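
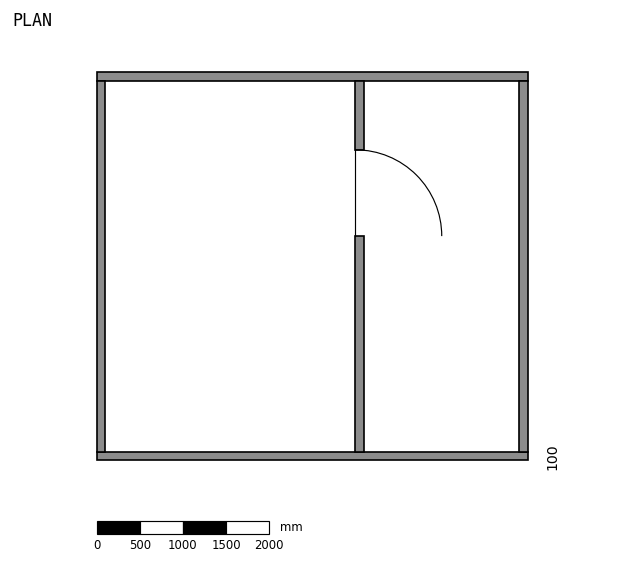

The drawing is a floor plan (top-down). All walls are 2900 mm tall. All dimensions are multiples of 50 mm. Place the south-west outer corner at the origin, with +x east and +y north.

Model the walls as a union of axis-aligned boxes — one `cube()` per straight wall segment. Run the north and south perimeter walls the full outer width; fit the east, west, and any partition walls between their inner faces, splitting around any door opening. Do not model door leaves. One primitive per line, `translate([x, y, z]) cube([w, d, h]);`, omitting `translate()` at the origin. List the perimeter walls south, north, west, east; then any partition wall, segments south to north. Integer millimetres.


cube([5000, 100, 2900]);
translate([0, 4400, 0]) cube([5000, 100, 2900]);
translate([0, 100, 0]) cube([100, 4300, 2900]);
translate([4900, 100, 0]) cube([100, 4300, 2900]);
translate([3000, 100, 0]) cube([100, 2500, 2900]);
translate([3000, 3600, 0]) cube([100, 800, 2900]);


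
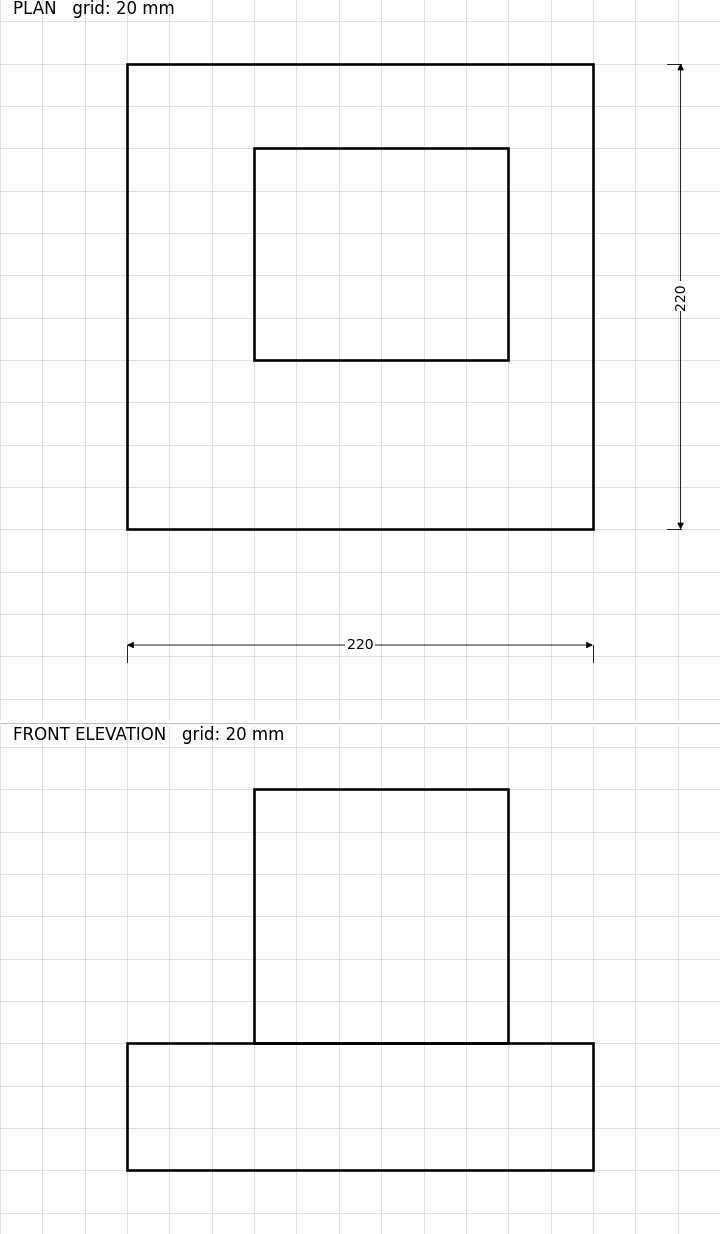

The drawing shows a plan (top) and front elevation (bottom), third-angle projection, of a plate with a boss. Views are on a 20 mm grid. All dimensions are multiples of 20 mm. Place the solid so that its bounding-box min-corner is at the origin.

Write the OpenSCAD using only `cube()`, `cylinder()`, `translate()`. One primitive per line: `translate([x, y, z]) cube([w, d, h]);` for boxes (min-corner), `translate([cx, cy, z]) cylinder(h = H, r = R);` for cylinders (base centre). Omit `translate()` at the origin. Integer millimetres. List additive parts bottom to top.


cube([220, 220, 60]);
translate([60, 80, 60]) cube([120, 100, 120]);


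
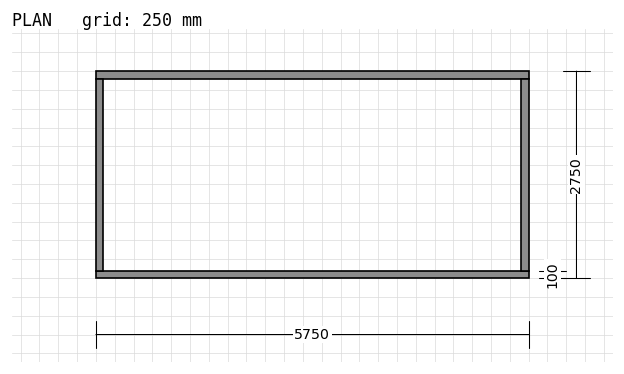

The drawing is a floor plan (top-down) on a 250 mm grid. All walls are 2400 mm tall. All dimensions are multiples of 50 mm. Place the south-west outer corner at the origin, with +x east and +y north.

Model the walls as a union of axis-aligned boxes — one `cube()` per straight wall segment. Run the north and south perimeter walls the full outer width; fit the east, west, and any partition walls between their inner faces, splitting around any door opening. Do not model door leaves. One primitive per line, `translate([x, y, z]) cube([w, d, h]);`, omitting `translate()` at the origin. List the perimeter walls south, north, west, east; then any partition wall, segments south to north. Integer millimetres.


cube([5750, 100, 2400]);
translate([0, 2650, 0]) cube([5750, 100, 2400]);
translate([0, 100, 0]) cube([100, 2550, 2400]);
translate([5650, 100, 0]) cube([100, 2550, 2400]);


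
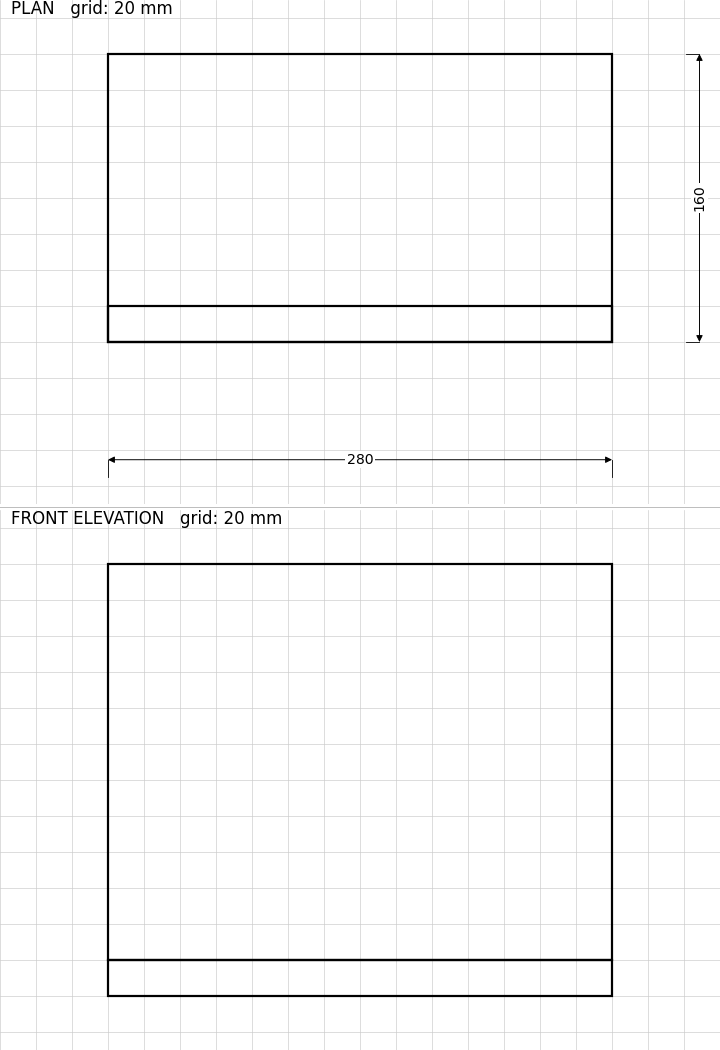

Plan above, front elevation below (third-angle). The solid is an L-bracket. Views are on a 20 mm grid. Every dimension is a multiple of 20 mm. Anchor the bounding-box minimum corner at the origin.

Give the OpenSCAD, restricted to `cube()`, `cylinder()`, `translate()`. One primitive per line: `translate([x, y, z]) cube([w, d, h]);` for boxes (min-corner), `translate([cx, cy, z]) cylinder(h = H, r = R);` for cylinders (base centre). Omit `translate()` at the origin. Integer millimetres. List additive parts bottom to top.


cube([280, 160, 20]);
translate([0, 0, 20]) cube([280, 20, 220]);


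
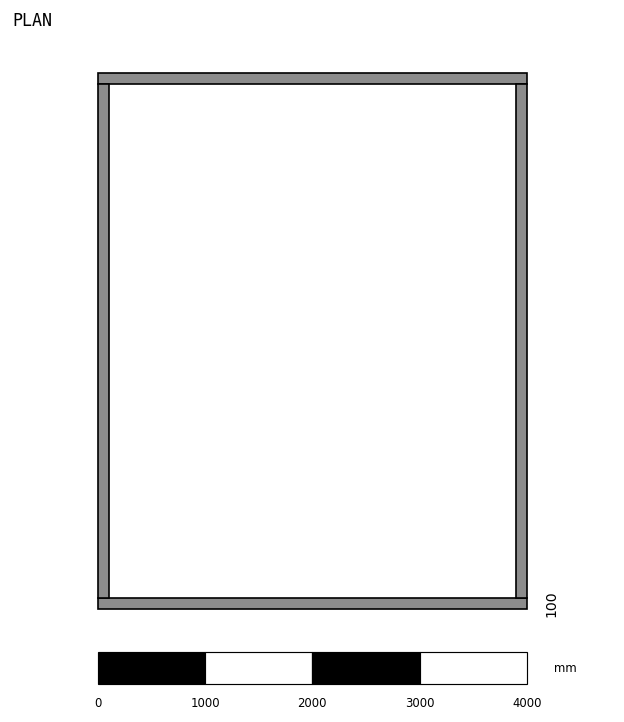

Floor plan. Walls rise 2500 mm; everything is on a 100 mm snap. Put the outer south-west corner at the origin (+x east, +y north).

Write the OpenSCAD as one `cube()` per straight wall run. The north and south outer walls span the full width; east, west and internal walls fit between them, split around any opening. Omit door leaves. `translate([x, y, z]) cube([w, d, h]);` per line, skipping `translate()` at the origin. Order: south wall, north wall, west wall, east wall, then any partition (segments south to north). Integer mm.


cube([4000, 100, 2500]);
translate([0, 4900, 0]) cube([4000, 100, 2500]);
translate([0, 100, 0]) cube([100, 4800, 2500]);
translate([3900, 100, 0]) cube([100, 4800, 2500]);


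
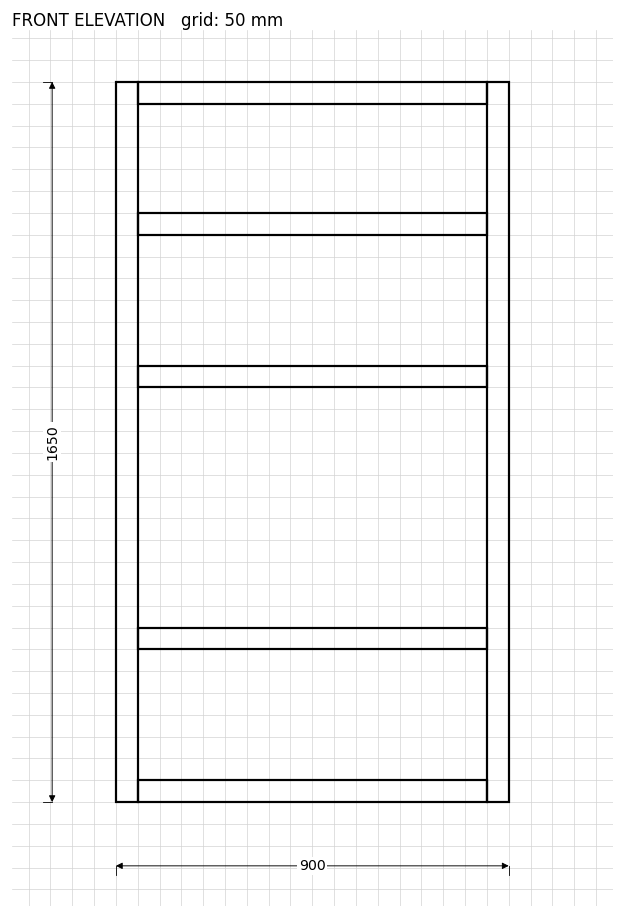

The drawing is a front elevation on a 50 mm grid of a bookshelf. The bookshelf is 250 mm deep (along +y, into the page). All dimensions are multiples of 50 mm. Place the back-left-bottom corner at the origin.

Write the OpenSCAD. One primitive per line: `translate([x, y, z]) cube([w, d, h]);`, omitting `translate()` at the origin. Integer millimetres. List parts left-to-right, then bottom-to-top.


cube([50, 250, 1650]);
translate([50, 0, 0]) cube([800, 250, 50]);
translate([50, 0, 350]) cube([800, 250, 50]);
translate([50, 0, 950]) cube([800, 250, 50]);
translate([50, 0, 1300]) cube([800, 250, 50]);
translate([50, 0, 1600]) cube([800, 250, 50]);
translate([850, 0, 0]) cube([50, 250, 1650]);


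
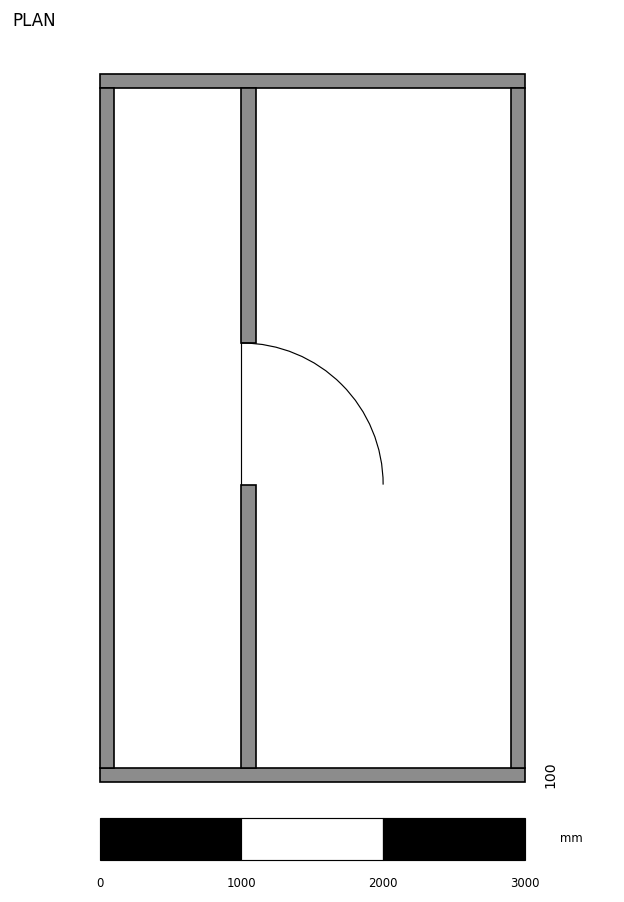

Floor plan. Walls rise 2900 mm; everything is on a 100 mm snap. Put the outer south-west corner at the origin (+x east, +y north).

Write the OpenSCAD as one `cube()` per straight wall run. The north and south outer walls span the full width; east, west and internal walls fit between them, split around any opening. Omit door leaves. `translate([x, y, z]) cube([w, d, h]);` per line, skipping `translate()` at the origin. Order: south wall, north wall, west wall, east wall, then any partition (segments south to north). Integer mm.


cube([3000, 100, 2900]);
translate([0, 4900, 0]) cube([3000, 100, 2900]);
translate([0, 100, 0]) cube([100, 4800, 2900]);
translate([2900, 100, 0]) cube([100, 4800, 2900]);
translate([1000, 100, 0]) cube([100, 2000, 2900]);
translate([1000, 3100, 0]) cube([100, 1800, 2900]);


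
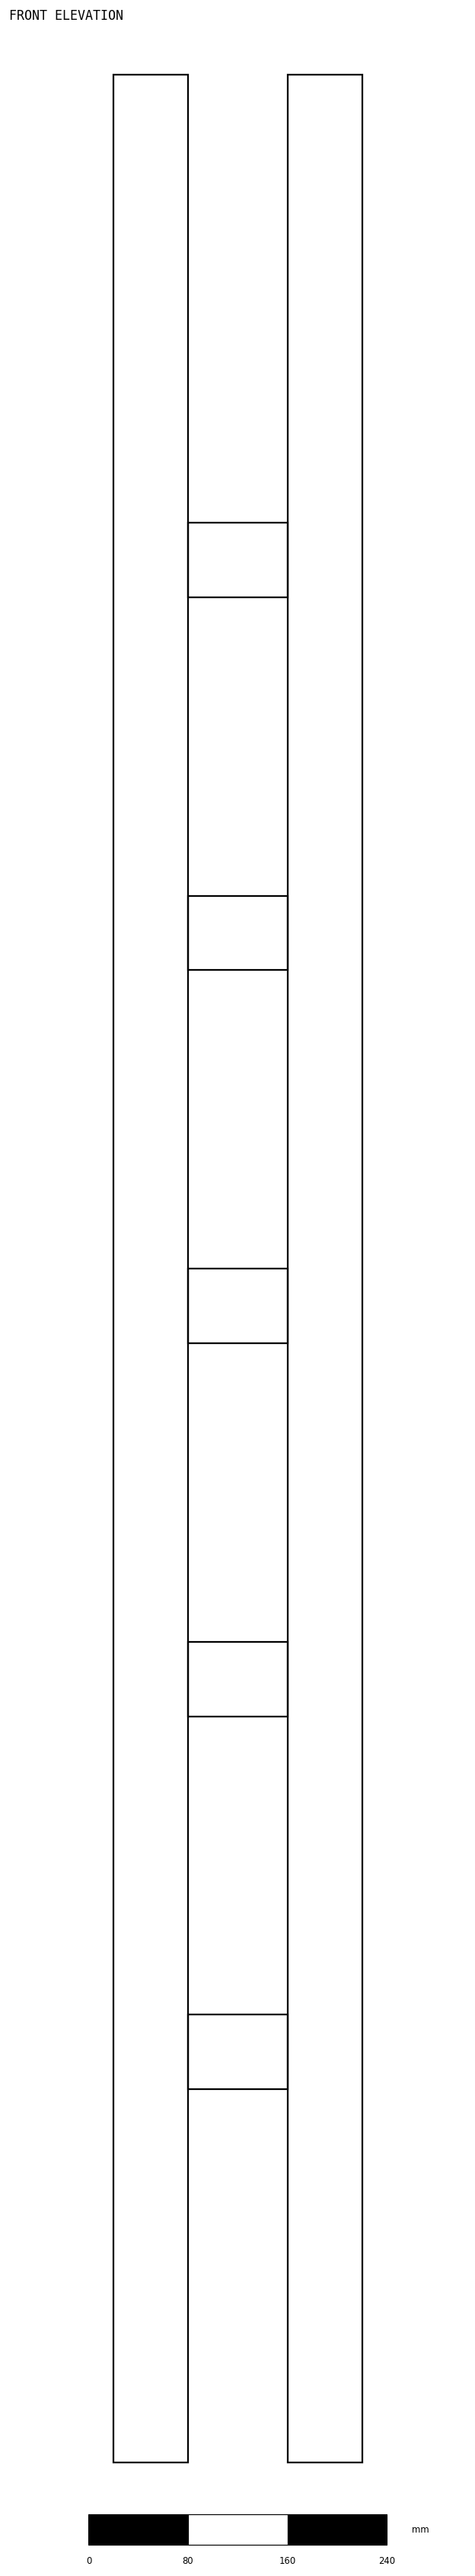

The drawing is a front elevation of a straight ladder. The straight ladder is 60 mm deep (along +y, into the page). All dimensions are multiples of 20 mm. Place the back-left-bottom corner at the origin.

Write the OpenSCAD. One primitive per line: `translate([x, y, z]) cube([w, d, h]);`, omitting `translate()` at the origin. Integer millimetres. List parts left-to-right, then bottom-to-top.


cube([60, 60, 1920]);
translate([60, 0, 300]) cube([80, 60, 60]);
translate([60, 0, 600]) cube([80, 60, 60]);
translate([60, 0, 900]) cube([80, 60, 60]);
translate([60, 0, 1200]) cube([80, 60, 60]);
translate([60, 0, 1500]) cube([80, 60, 60]);
translate([140, 0, 0]) cube([60, 60, 1920]);


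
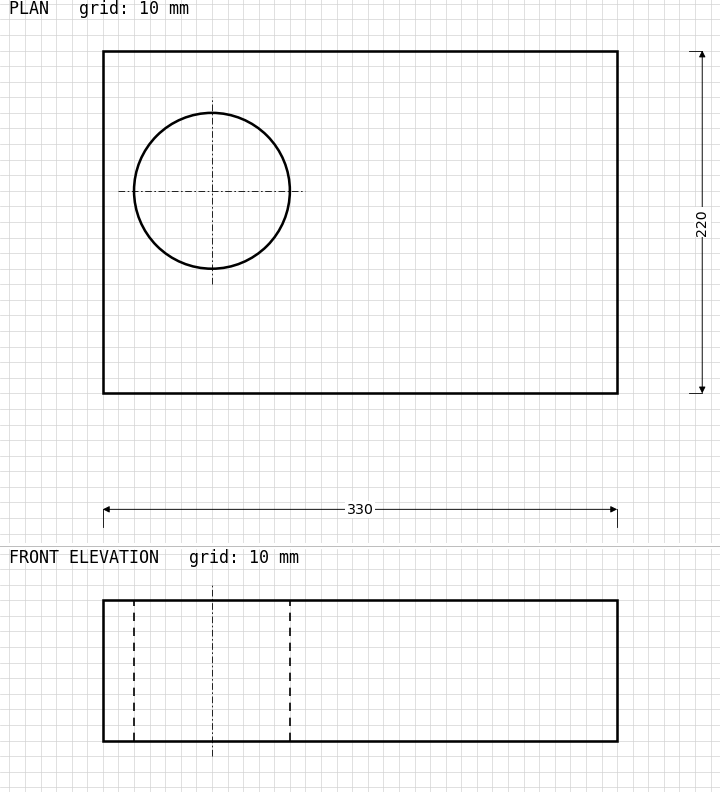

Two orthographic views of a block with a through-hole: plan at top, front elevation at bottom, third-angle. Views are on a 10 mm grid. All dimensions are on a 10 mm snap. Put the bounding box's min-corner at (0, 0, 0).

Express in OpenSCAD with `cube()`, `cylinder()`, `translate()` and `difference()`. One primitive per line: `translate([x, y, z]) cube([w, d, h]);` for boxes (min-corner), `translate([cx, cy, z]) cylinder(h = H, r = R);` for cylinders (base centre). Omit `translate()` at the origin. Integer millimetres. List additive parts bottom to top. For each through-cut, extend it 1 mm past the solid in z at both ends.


difference() {
  cube([330, 220, 90]);
  translate([70, 130, -1]) cylinder(h = 92, r = 50);
}


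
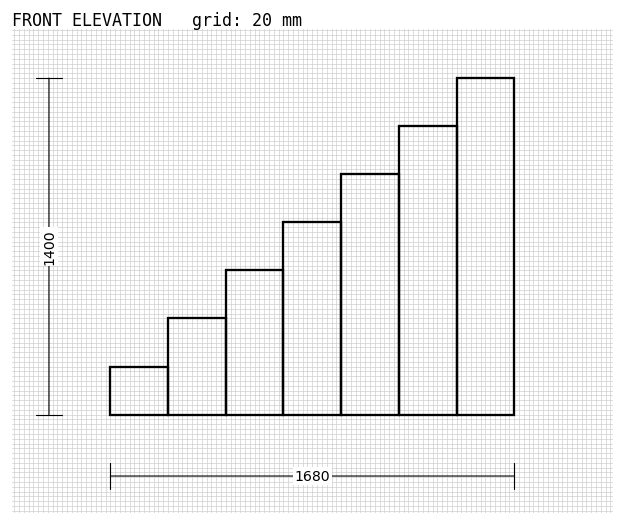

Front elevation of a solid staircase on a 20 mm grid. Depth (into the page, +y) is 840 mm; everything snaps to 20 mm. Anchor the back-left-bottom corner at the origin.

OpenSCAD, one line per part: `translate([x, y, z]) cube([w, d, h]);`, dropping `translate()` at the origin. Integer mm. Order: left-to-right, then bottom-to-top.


cube([240, 840, 200]);
translate([240, 0, 0]) cube([240, 840, 400]);
translate([480, 0, 0]) cube([240, 840, 600]);
translate([720, 0, 0]) cube([240, 840, 800]);
translate([960, 0, 0]) cube([240, 840, 1000]);
translate([1200, 0, 0]) cube([240, 840, 1200]);
translate([1440, 0, 0]) cube([240, 840, 1400]);


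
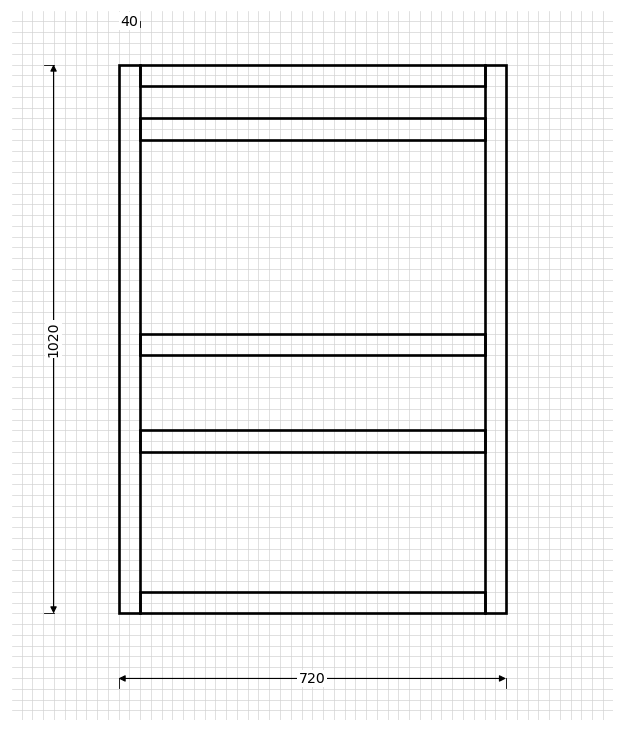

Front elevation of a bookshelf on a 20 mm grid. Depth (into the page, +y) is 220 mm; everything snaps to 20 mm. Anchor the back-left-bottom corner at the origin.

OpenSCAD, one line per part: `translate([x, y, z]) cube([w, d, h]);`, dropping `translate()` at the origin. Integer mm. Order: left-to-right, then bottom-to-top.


cube([40, 220, 1020]);
translate([40, 0, 0]) cube([640, 220, 40]);
translate([40, 0, 300]) cube([640, 220, 40]);
translate([40, 0, 480]) cube([640, 220, 40]);
translate([40, 0, 880]) cube([640, 220, 40]);
translate([40, 0, 980]) cube([640, 220, 40]);
translate([680, 0, 0]) cube([40, 220, 1020]);


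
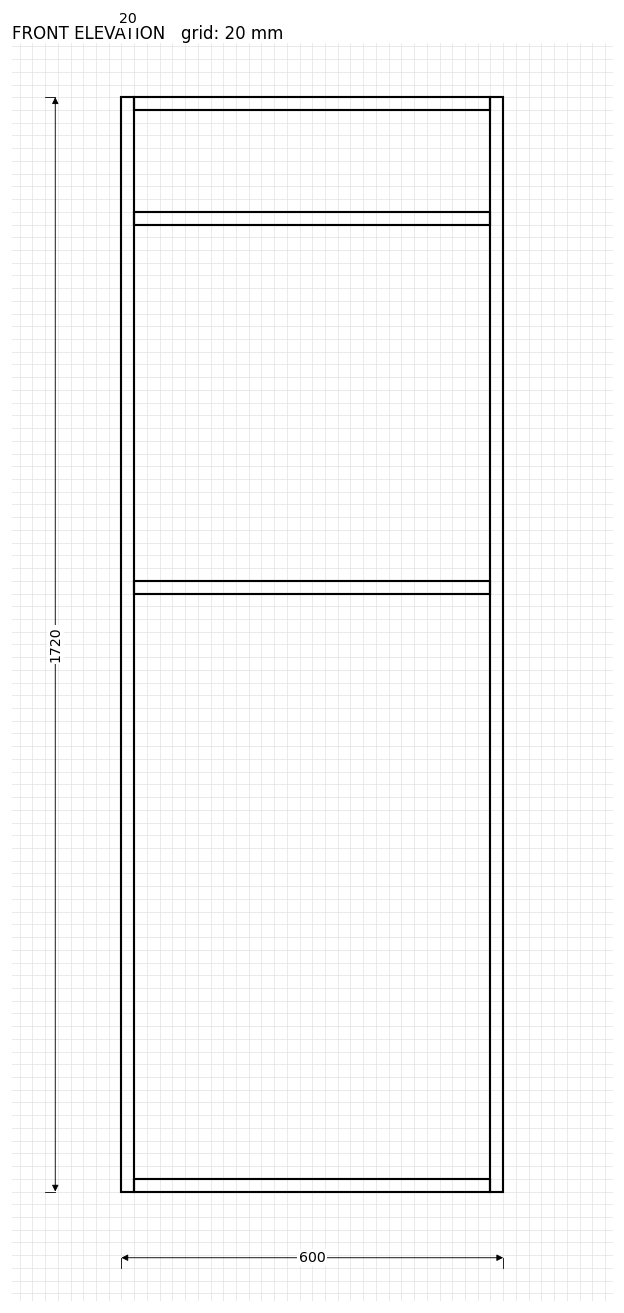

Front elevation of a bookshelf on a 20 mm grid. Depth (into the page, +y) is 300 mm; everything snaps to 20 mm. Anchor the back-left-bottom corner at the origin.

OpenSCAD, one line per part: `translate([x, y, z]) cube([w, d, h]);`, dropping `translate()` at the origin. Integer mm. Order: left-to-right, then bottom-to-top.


cube([20, 300, 1720]);
translate([20, 0, 0]) cube([560, 300, 20]);
translate([20, 0, 940]) cube([560, 300, 20]);
translate([20, 0, 1520]) cube([560, 300, 20]);
translate([20, 0, 1700]) cube([560, 300, 20]);
translate([580, 0, 0]) cube([20, 300, 1720]);


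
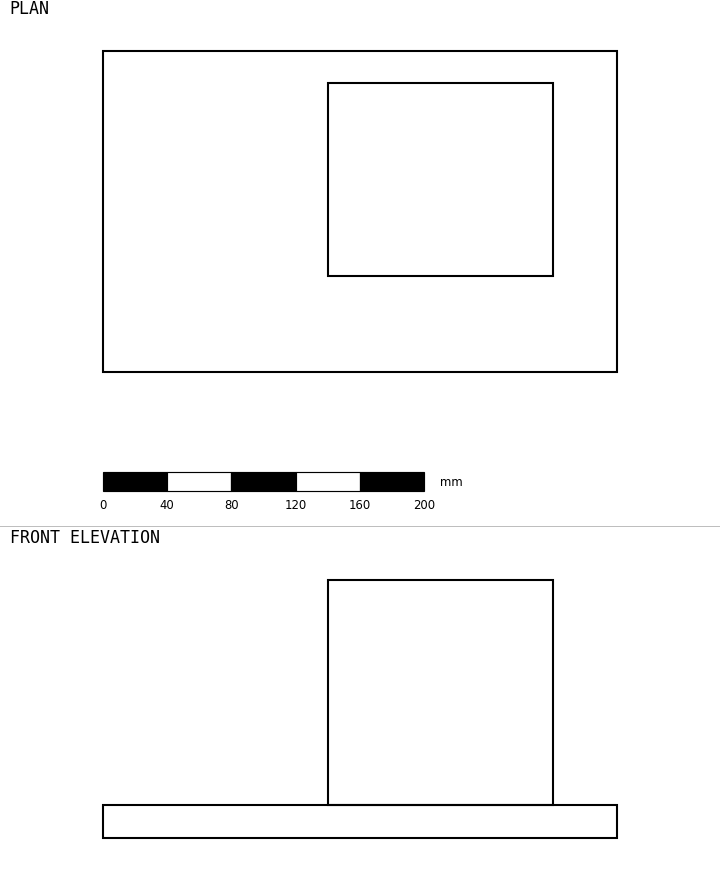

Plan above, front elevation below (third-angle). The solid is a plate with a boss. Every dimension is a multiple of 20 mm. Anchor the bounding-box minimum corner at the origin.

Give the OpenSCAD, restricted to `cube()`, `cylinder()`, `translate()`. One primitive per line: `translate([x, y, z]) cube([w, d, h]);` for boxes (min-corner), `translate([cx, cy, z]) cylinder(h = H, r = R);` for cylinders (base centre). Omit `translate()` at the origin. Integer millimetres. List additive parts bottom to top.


cube([320, 200, 20]);
translate([140, 60, 20]) cube([140, 120, 140]);


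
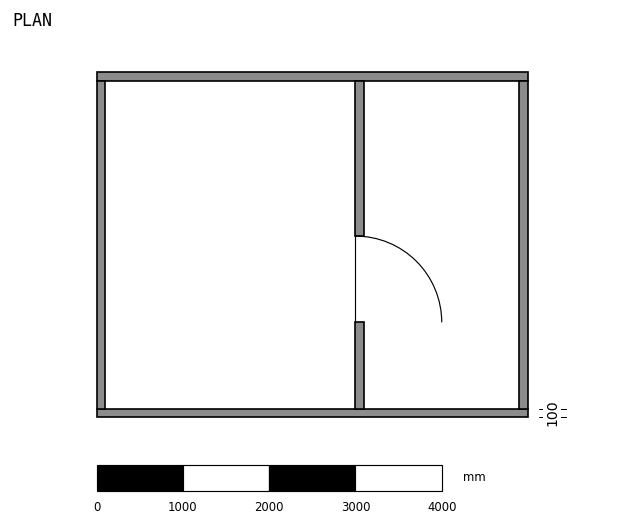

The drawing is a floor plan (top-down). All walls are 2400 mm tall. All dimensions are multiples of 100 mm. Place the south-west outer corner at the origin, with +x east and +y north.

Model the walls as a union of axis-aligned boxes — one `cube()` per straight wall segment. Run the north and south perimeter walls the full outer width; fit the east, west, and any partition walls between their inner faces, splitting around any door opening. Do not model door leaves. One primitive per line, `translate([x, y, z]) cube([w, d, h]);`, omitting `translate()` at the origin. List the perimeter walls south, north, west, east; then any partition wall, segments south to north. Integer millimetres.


cube([5000, 100, 2400]);
translate([0, 3900, 0]) cube([5000, 100, 2400]);
translate([0, 100, 0]) cube([100, 3800, 2400]);
translate([4900, 100, 0]) cube([100, 3800, 2400]);
translate([3000, 100, 0]) cube([100, 1000, 2400]);
translate([3000, 2100, 0]) cube([100, 1800, 2400]);


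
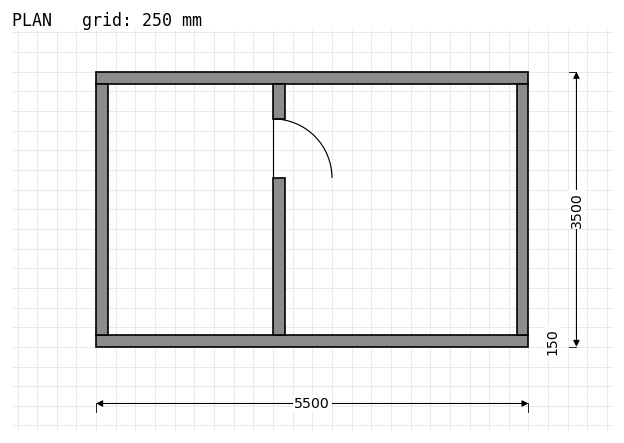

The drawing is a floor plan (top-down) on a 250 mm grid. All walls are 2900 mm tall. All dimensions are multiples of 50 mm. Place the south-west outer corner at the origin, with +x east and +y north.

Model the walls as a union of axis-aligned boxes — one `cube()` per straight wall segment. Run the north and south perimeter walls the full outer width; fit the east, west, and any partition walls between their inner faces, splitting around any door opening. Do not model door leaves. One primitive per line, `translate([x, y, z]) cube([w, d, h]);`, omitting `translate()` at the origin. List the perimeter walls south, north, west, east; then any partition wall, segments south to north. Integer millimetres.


cube([5500, 150, 2900]);
translate([0, 3350, 0]) cube([5500, 150, 2900]);
translate([0, 150, 0]) cube([150, 3200, 2900]);
translate([5350, 150, 0]) cube([150, 3200, 2900]);
translate([2250, 150, 0]) cube([150, 2000, 2900]);
translate([2250, 2900, 0]) cube([150, 450, 2900]);


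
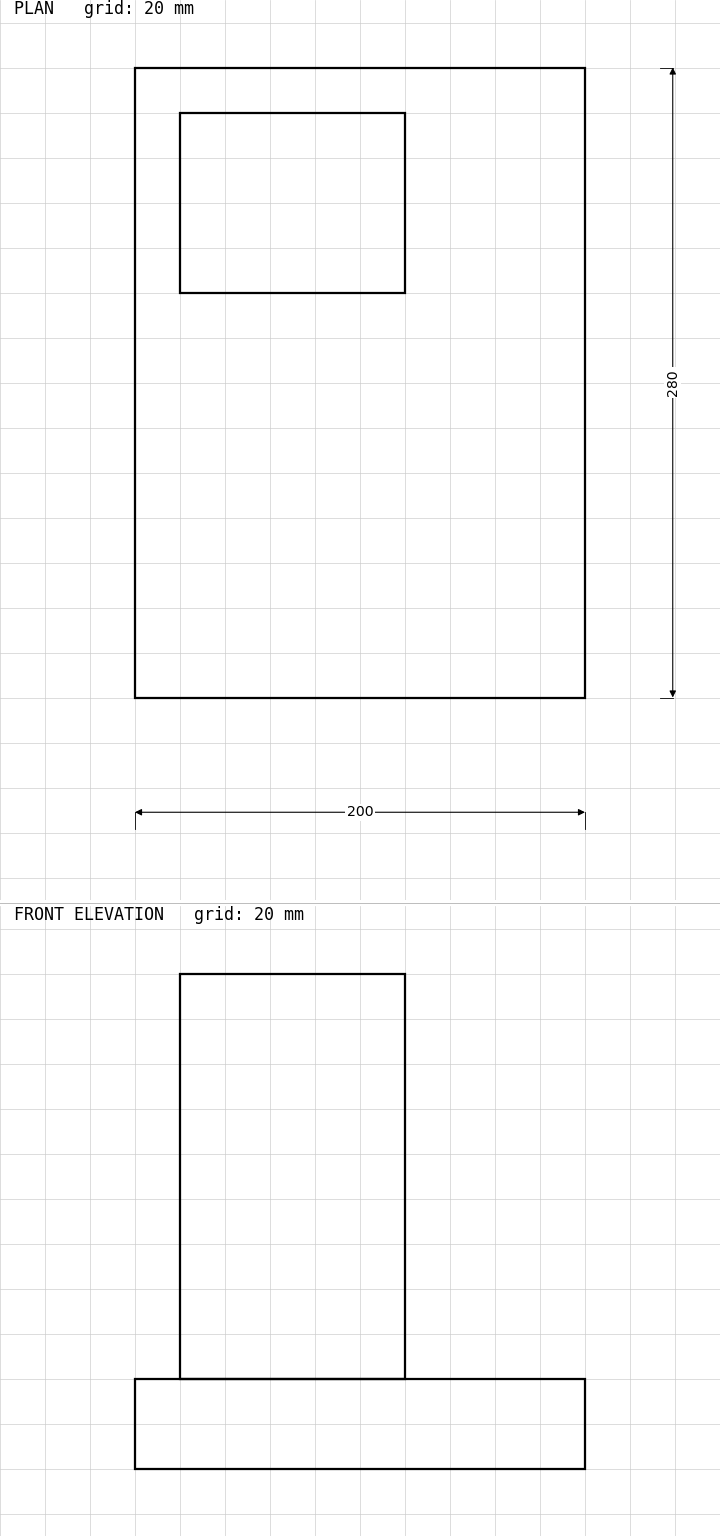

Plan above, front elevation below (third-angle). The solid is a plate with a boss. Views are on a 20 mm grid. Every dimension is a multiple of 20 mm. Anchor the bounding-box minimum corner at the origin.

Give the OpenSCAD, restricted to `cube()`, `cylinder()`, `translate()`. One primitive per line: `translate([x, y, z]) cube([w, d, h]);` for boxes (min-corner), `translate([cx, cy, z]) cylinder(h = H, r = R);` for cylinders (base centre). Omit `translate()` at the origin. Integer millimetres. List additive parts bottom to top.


cube([200, 280, 40]);
translate([20, 180, 40]) cube([100, 80, 180]);


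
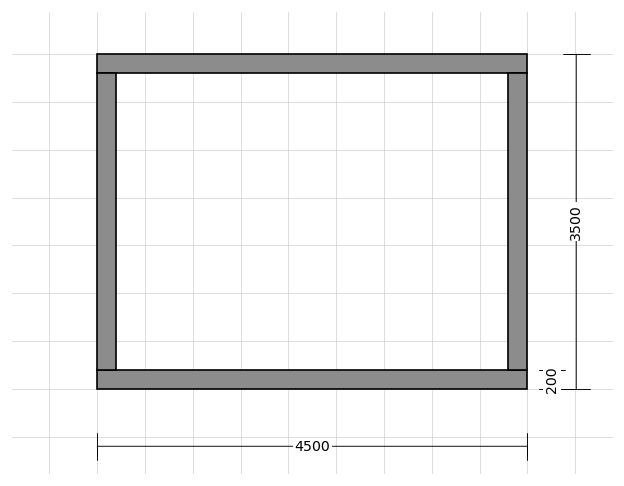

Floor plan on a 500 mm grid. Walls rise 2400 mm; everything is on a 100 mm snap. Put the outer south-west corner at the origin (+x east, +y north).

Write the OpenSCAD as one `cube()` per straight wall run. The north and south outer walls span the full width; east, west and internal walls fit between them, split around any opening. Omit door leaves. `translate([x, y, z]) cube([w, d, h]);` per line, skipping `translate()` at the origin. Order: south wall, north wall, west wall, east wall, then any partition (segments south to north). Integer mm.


cube([4500, 200, 2400]);
translate([0, 3300, 0]) cube([4500, 200, 2400]);
translate([0, 200, 0]) cube([200, 3100, 2400]);
translate([4300, 200, 0]) cube([200, 3100, 2400]);


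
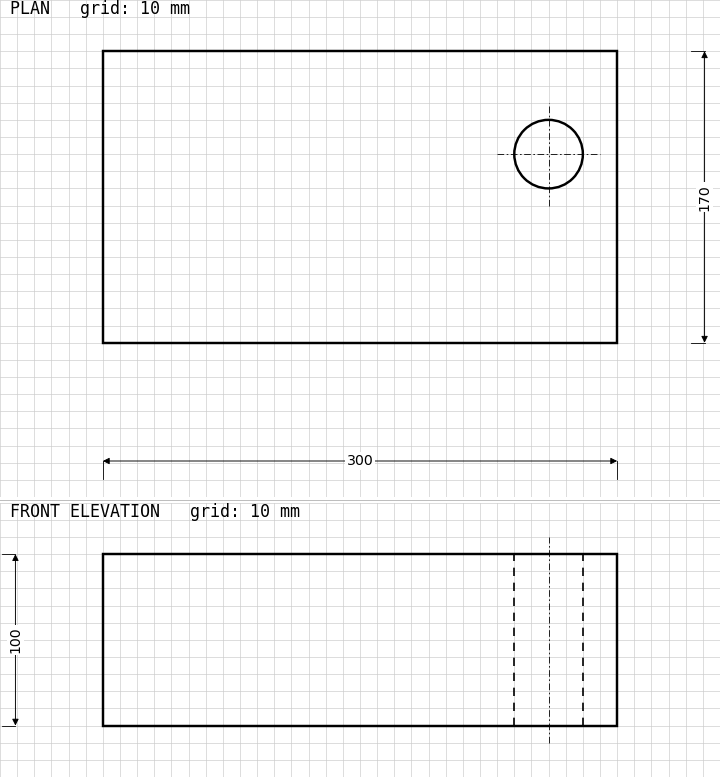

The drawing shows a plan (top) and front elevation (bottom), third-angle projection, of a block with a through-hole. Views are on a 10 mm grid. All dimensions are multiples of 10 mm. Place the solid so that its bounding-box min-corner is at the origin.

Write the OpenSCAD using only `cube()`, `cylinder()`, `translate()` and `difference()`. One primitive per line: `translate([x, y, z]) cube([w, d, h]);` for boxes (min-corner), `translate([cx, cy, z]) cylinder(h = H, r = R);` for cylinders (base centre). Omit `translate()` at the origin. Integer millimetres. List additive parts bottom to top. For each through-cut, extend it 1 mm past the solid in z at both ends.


difference() {
  cube([300, 170, 100]);
  translate([260, 110, -1]) cylinder(h = 102, r = 20);
}


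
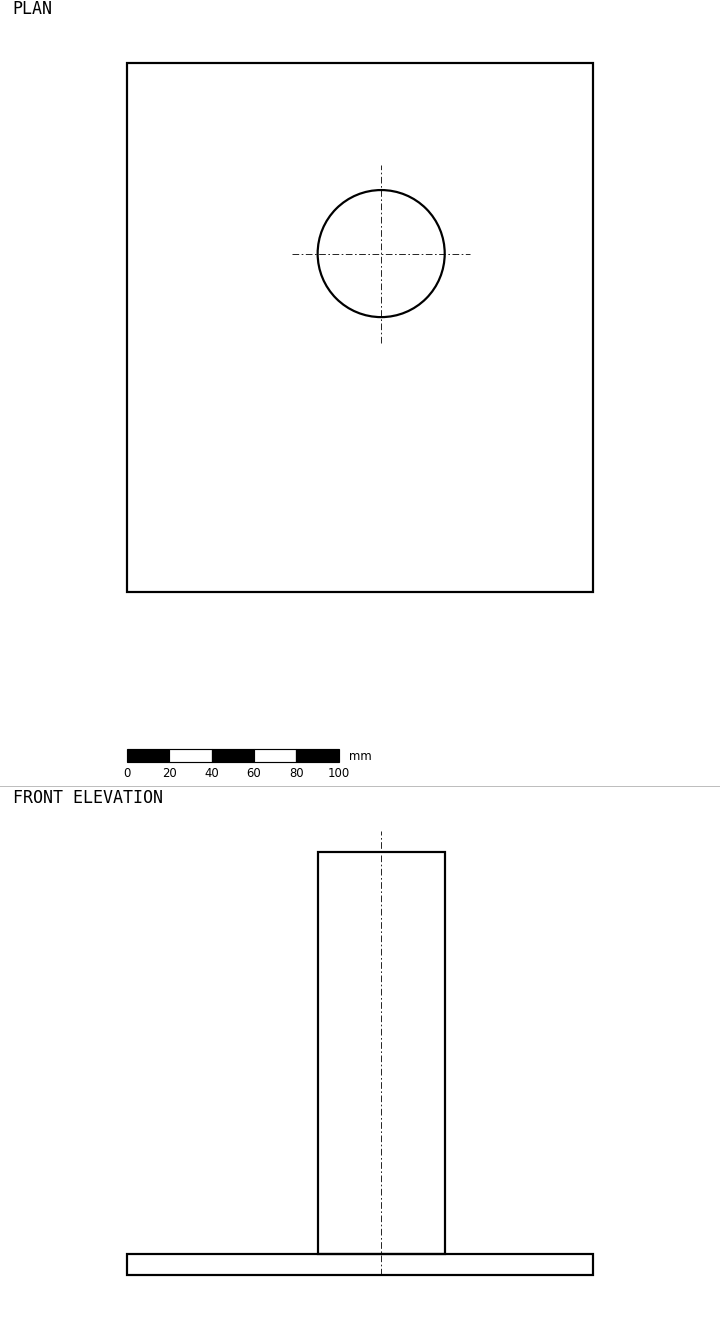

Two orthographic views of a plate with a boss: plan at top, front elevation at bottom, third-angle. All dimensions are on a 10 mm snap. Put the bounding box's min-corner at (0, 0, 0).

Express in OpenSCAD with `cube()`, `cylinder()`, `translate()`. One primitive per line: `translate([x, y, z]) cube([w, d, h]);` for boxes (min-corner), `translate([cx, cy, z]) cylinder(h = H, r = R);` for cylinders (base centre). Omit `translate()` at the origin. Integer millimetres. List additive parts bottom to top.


cube([220, 250, 10]);
translate([120, 160, 10]) cylinder(h = 190, r = 30);


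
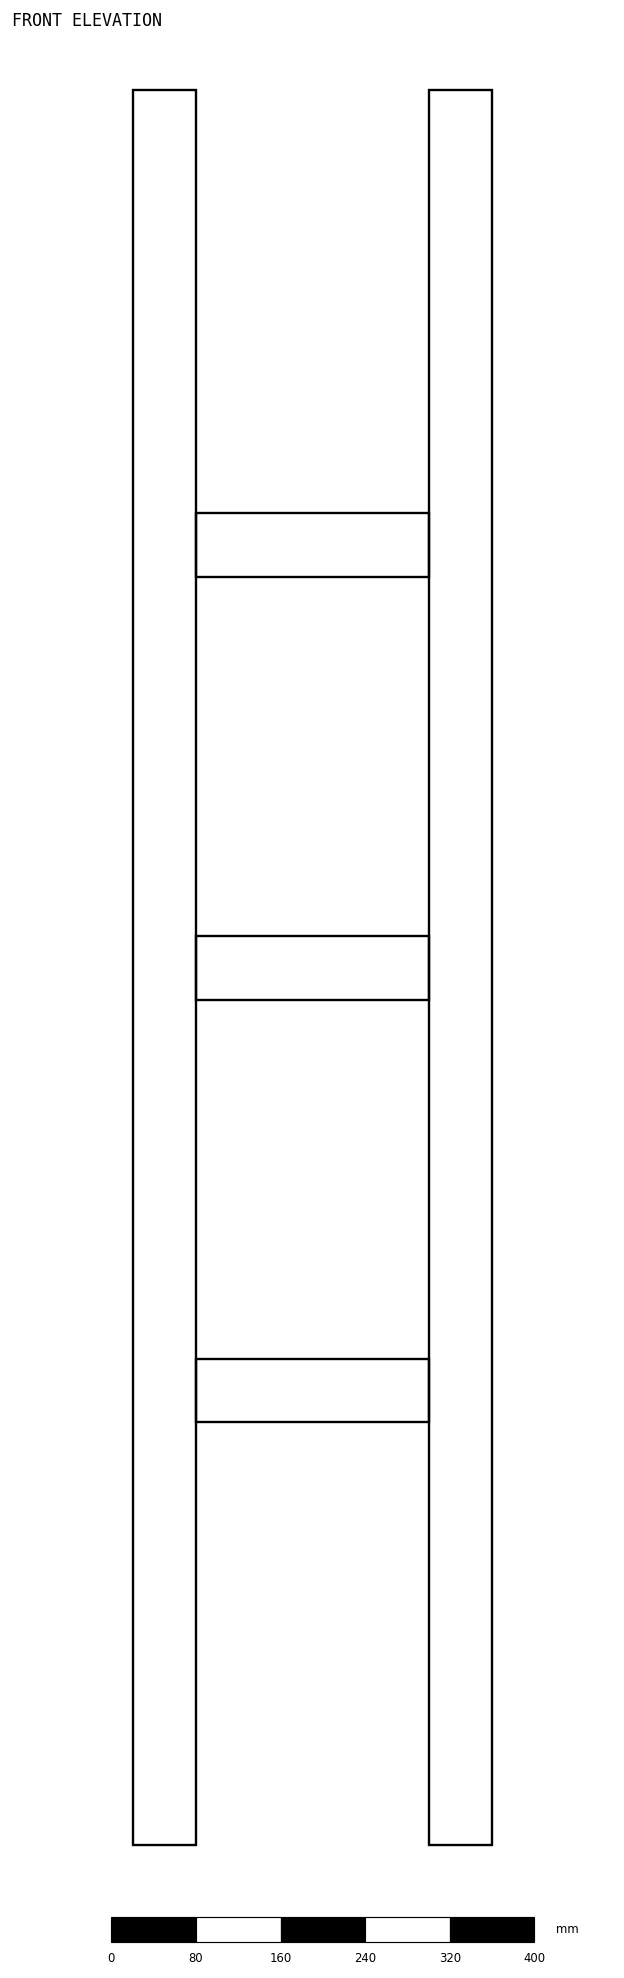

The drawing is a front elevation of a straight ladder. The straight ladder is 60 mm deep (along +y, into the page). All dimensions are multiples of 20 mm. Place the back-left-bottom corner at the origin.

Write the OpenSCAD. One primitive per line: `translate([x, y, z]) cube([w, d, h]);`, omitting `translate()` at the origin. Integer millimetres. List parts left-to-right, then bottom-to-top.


cube([60, 60, 1660]);
translate([60, 0, 400]) cube([220, 60, 60]);
translate([60, 0, 800]) cube([220, 60, 60]);
translate([60, 0, 1200]) cube([220, 60, 60]);
translate([280, 0, 0]) cube([60, 60, 1660]);


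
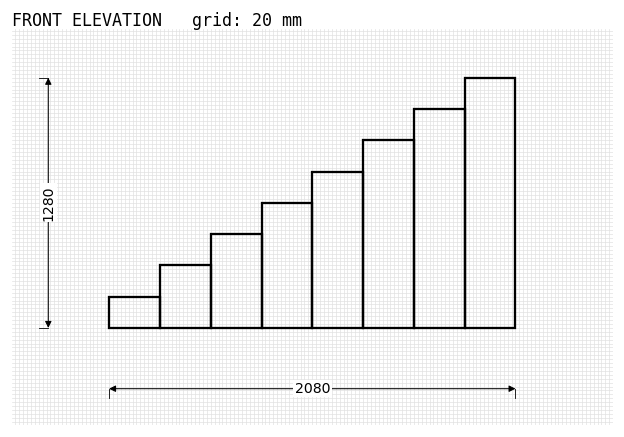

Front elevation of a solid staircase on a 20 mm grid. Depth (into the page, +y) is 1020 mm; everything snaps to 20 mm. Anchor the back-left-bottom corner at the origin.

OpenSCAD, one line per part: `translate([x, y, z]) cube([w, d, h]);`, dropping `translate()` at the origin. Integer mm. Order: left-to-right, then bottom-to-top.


cube([260, 1020, 160]);
translate([260, 0, 0]) cube([260, 1020, 320]);
translate([520, 0, 0]) cube([260, 1020, 480]);
translate([780, 0, 0]) cube([260, 1020, 640]);
translate([1040, 0, 0]) cube([260, 1020, 800]);
translate([1300, 0, 0]) cube([260, 1020, 960]);
translate([1560, 0, 0]) cube([260, 1020, 1120]);
translate([1820, 0, 0]) cube([260, 1020, 1280]);


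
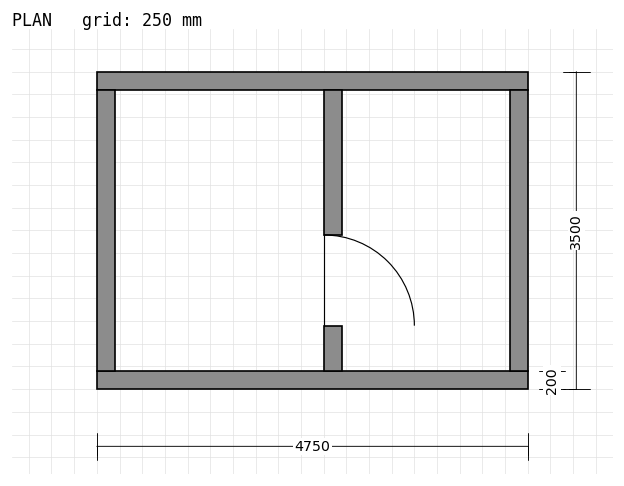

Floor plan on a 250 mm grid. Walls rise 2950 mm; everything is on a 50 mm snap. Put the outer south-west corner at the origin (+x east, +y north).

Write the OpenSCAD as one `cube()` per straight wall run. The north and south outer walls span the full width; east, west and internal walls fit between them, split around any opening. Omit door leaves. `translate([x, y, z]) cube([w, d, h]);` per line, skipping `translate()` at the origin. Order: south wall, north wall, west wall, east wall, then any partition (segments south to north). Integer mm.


cube([4750, 200, 2950]);
translate([0, 3300, 0]) cube([4750, 200, 2950]);
translate([0, 200, 0]) cube([200, 3100, 2950]);
translate([4550, 200, 0]) cube([200, 3100, 2950]);
translate([2500, 200, 0]) cube([200, 500, 2950]);
translate([2500, 1700, 0]) cube([200, 1600, 2950]);


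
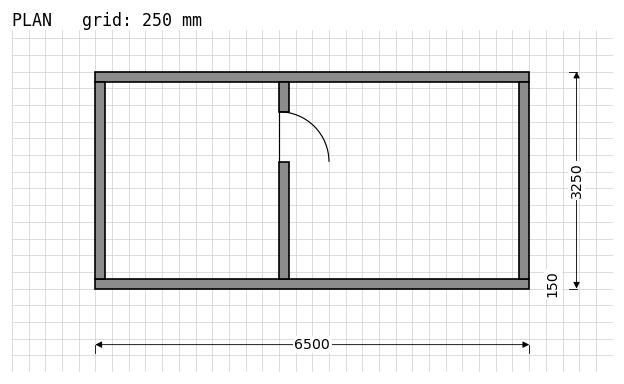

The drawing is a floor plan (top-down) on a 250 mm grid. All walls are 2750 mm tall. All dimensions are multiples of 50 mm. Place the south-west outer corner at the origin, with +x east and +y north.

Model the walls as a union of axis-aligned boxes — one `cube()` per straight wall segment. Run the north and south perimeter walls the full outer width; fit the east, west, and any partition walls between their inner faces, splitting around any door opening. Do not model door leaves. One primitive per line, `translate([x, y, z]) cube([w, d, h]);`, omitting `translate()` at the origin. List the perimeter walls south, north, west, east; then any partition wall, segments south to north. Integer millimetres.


cube([6500, 150, 2750]);
translate([0, 3100, 0]) cube([6500, 150, 2750]);
translate([0, 150, 0]) cube([150, 2950, 2750]);
translate([6350, 150, 0]) cube([150, 2950, 2750]);
translate([2750, 150, 0]) cube([150, 1750, 2750]);
translate([2750, 2650, 0]) cube([150, 450, 2750]);


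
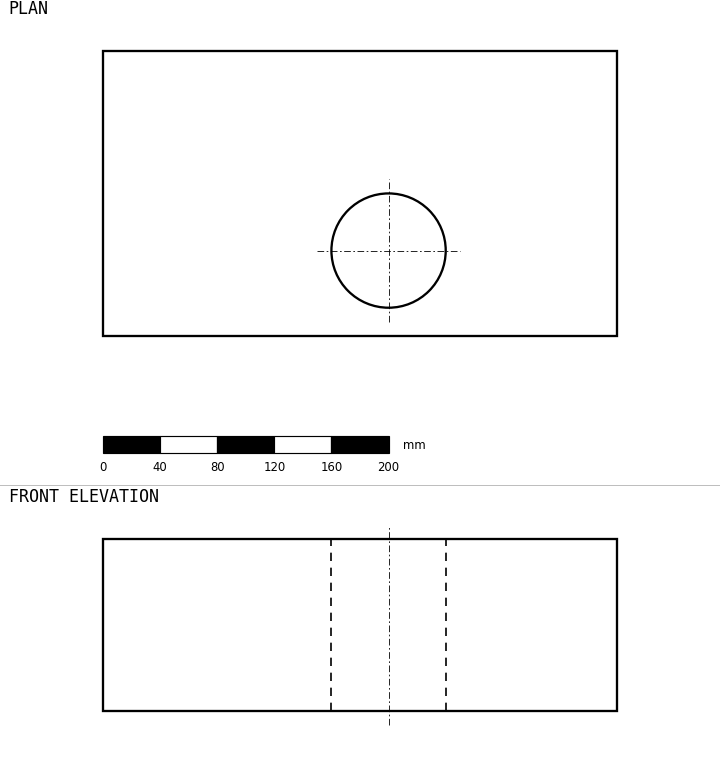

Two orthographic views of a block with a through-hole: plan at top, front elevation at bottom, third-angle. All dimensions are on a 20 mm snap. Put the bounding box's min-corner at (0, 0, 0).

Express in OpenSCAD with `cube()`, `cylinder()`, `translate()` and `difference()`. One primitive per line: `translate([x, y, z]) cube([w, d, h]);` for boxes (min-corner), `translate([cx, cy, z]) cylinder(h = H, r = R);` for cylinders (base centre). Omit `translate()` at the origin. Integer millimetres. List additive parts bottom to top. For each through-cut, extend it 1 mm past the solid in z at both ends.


difference() {
  cube([360, 200, 120]);
  translate([200, 60, -1]) cylinder(h = 122, r = 40);
}


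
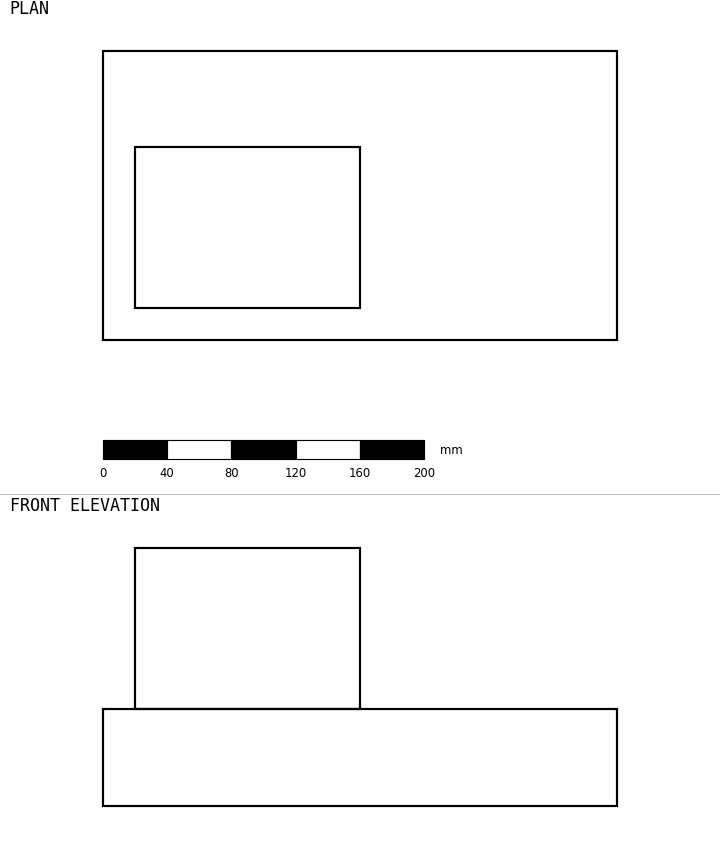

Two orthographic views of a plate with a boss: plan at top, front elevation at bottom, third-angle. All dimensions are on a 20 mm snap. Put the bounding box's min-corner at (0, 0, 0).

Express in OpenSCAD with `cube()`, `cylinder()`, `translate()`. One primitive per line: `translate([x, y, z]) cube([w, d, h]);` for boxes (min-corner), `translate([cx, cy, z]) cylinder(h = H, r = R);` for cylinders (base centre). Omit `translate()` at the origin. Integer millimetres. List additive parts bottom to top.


cube([320, 180, 60]);
translate([20, 20, 60]) cube([140, 100, 100]);


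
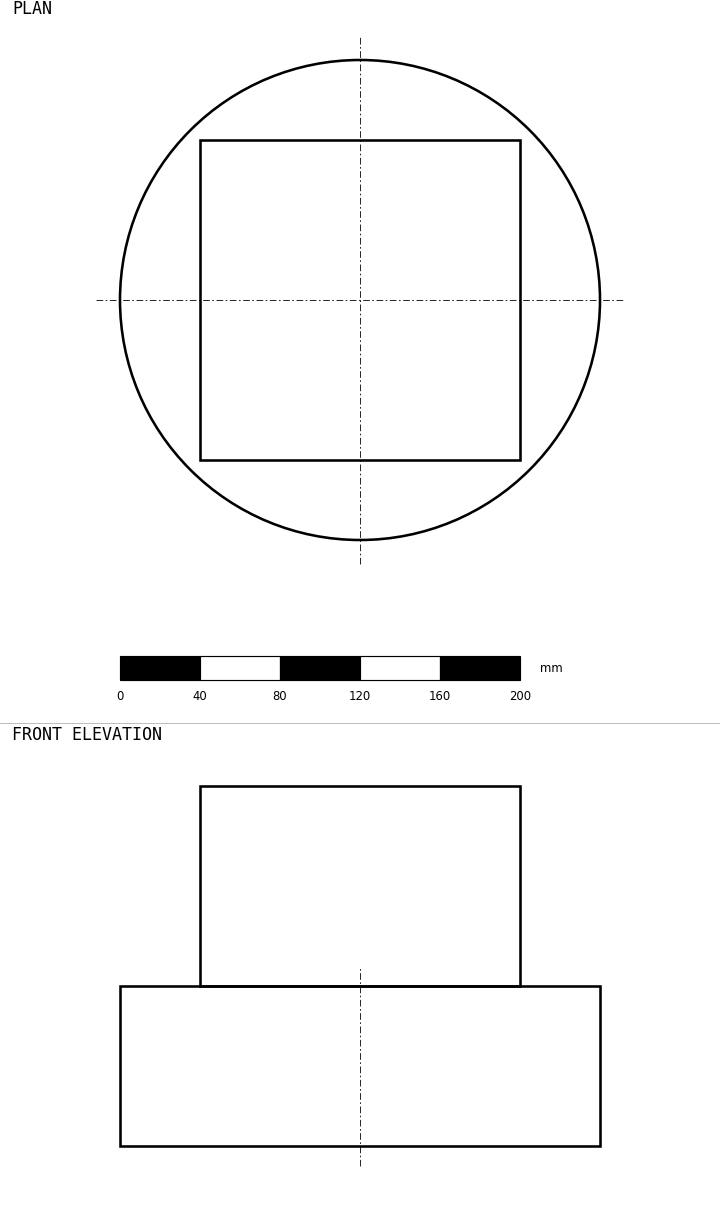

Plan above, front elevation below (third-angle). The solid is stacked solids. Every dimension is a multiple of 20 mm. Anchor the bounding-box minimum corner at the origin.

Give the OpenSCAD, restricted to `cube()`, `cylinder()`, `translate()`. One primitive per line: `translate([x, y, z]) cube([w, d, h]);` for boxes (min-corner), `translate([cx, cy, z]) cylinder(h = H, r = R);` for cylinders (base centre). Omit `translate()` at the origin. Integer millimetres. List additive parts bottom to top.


translate([120, 120, 0]) cylinder(h = 80, r = 120);
translate([40, 40, 80]) cube([160, 160, 100]);


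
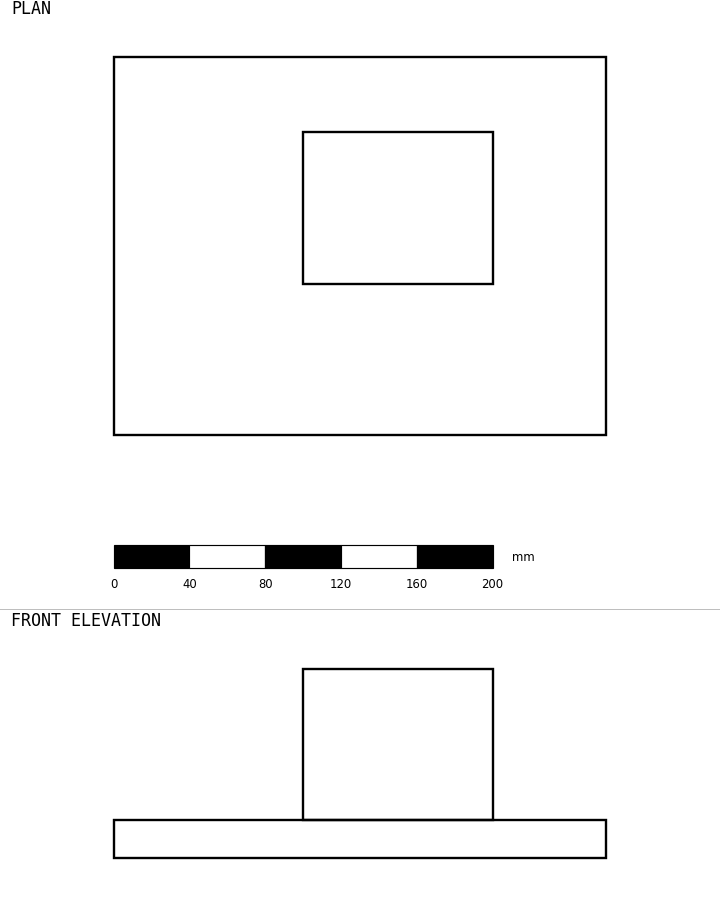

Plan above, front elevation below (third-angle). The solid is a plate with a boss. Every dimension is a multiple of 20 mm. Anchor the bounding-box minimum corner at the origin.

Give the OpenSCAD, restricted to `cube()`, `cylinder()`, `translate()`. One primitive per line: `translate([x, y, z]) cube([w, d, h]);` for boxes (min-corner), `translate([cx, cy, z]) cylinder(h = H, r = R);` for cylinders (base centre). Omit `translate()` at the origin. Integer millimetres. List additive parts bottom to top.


cube([260, 200, 20]);
translate([100, 80, 20]) cube([100, 80, 80]);


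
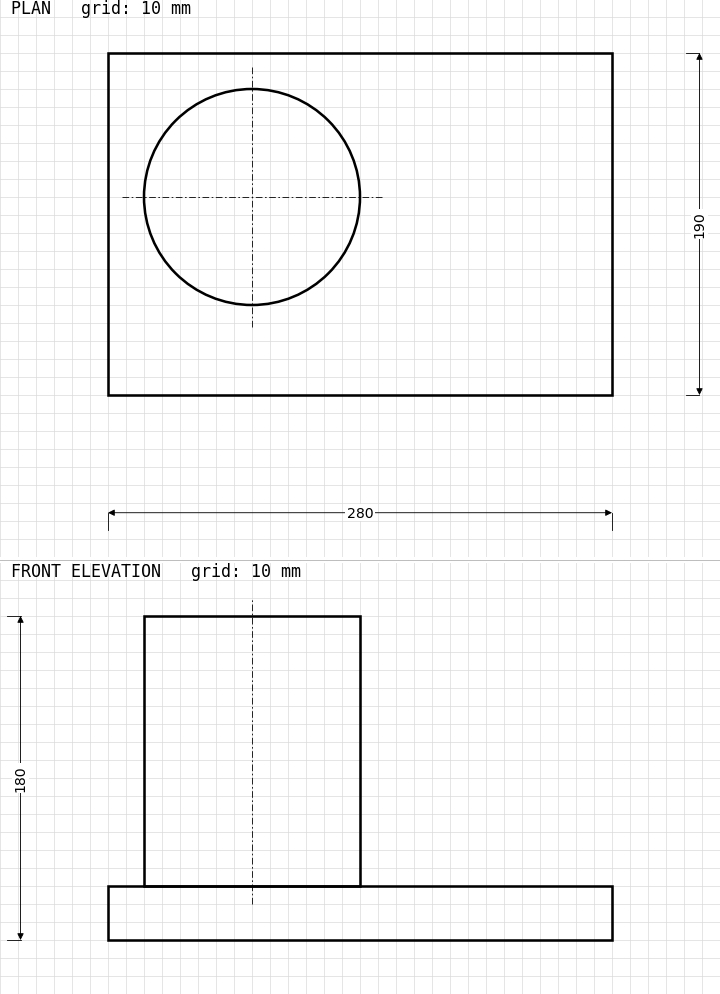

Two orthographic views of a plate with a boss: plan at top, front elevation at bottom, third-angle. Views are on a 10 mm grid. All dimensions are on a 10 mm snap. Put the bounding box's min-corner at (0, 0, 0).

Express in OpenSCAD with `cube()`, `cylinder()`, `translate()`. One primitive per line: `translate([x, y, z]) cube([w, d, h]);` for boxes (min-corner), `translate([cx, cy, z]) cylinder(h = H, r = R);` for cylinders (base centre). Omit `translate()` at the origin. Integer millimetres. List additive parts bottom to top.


cube([280, 190, 30]);
translate([80, 110, 30]) cylinder(h = 150, r = 60);


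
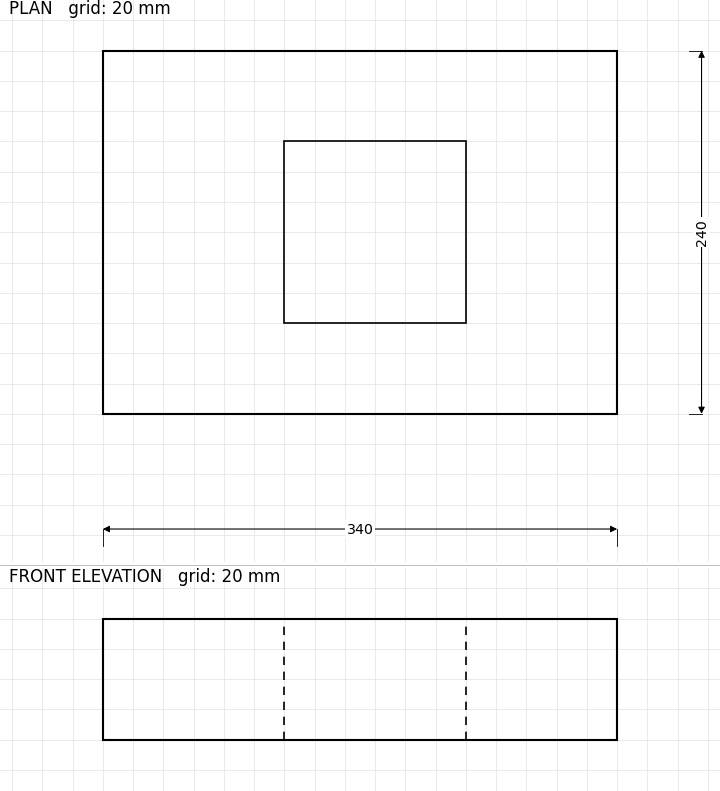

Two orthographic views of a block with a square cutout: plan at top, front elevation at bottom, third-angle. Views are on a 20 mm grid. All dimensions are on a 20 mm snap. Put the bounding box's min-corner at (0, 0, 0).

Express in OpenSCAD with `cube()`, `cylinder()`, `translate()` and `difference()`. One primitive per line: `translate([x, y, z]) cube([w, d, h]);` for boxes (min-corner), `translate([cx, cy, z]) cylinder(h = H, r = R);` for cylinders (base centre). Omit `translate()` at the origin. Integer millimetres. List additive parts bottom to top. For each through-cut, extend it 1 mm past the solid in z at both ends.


difference() {
  cube([340, 240, 80]);
  translate([120, 60, -1]) cube([120, 120, 82]);
}


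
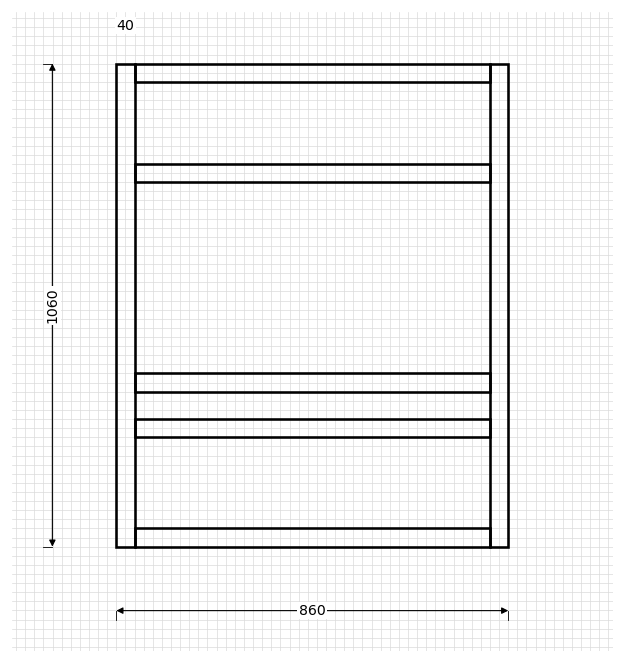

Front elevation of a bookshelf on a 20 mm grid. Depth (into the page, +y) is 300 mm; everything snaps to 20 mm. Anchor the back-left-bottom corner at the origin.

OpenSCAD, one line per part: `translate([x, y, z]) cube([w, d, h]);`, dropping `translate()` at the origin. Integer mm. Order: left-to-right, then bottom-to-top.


cube([40, 300, 1060]);
translate([40, 0, 0]) cube([780, 300, 40]);
translate([40, 0, 240]) cube([780, 300, 40]);
translate([40, 0, 340]) cube([780, 300, 40]);
translate([40, 0, 800]) cube([780, 300, 40]);
translate([40, 0, 1020]) cube([780, 300, 40]);
translate([820, 0, 0]) cube([40, 300, 1060]);


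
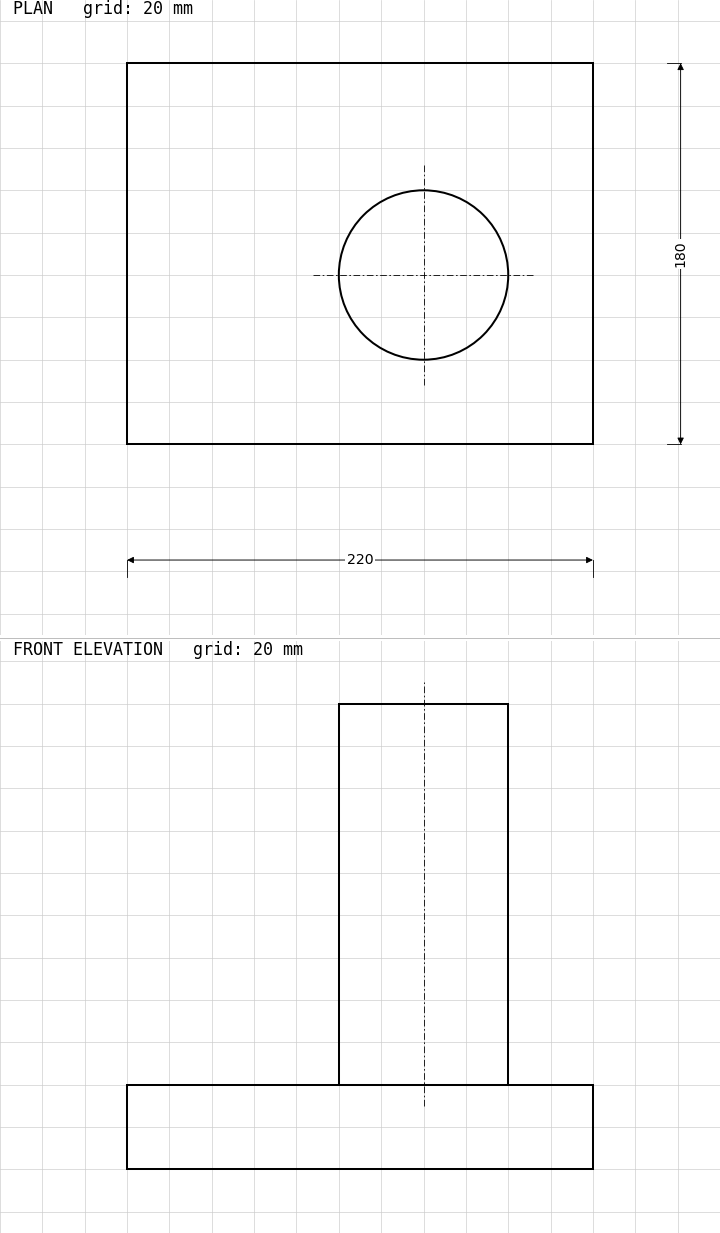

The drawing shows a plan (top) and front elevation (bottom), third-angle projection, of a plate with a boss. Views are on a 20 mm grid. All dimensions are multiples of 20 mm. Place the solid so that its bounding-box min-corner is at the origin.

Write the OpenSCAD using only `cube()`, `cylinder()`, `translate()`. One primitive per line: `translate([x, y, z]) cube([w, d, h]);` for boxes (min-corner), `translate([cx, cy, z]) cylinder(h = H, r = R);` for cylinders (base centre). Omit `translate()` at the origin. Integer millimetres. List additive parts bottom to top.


cube([220, 180, 40]);
translate([140, 80, 40]) cylinder(h = 180, r = 40);


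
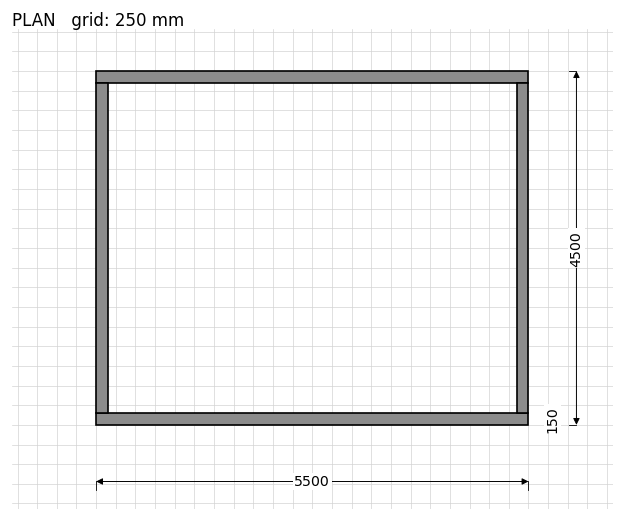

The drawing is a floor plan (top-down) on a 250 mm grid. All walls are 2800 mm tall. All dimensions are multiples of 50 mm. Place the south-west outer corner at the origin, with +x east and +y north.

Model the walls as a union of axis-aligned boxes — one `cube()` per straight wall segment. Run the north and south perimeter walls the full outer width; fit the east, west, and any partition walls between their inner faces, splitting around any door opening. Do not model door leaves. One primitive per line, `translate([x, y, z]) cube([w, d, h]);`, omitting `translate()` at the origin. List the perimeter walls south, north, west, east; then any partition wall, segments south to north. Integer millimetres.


cube([5500, 150, 2800]);
translate([0, 4350, 0]) cube([5500, 150, 2800]);
translate([0, 150, 0]) cube([150, 4200, 2800]);
translate([5350, 150, 0]) cube([150, 4200, 2800]);


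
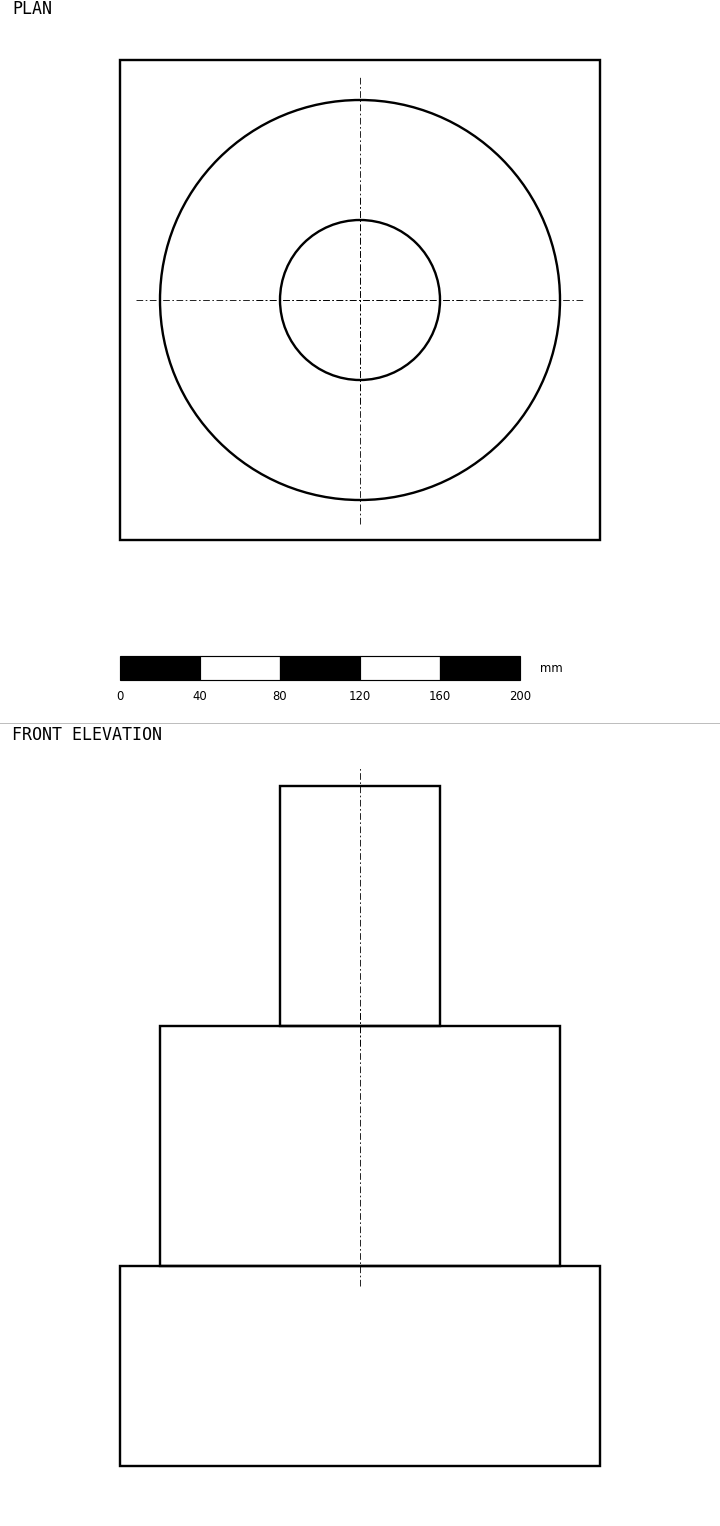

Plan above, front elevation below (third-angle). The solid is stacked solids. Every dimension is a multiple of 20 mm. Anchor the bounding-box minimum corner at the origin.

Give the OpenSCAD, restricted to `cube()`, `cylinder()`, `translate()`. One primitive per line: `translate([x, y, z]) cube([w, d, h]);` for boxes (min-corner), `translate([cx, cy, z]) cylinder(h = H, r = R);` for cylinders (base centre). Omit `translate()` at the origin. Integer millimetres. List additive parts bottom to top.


cube([240, 240, 100]);
translate([120, 120, 100]) cylinder(h = 120, r = 100);
translate([120, 120, 220]) cylinder(h = 120, r = 40);


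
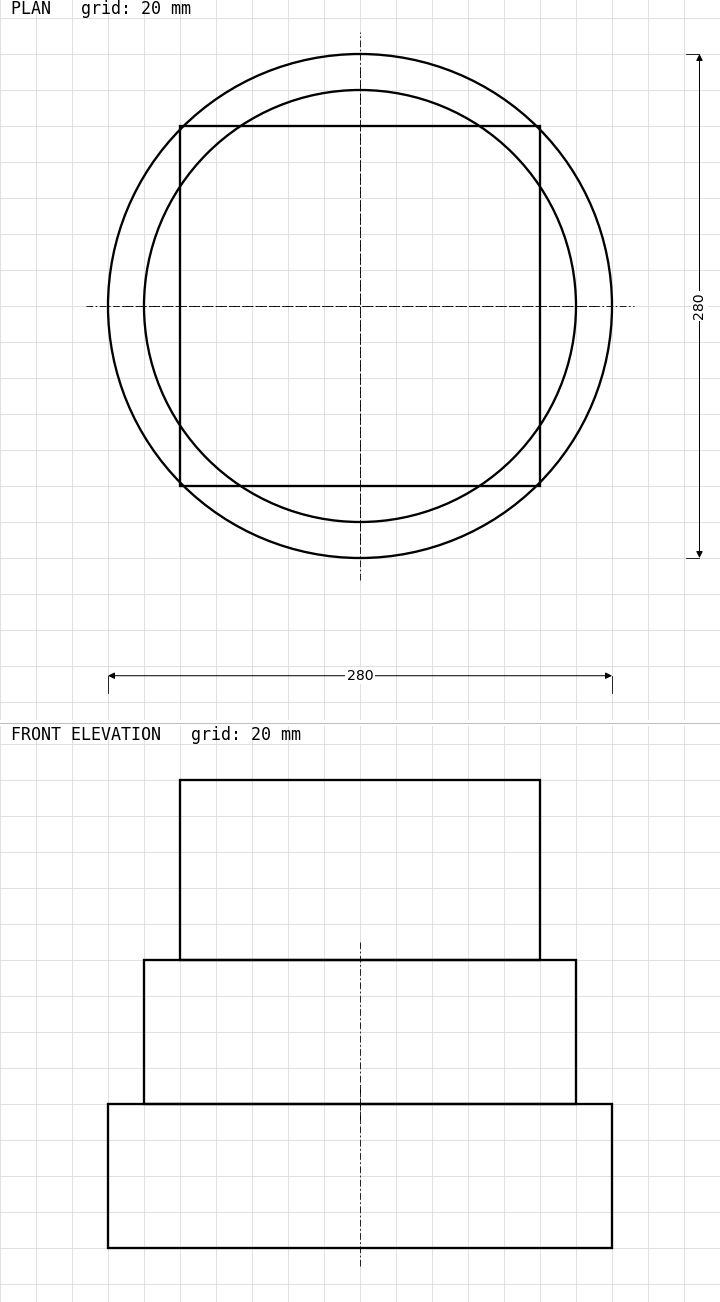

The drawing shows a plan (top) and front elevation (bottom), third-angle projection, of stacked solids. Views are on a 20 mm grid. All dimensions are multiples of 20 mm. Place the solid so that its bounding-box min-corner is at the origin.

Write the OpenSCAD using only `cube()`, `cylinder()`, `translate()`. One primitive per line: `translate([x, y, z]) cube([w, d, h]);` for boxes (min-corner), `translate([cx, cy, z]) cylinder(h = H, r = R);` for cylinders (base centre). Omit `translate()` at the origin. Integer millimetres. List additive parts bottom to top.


translate([140, 140, 0]) cylinder(h = 80, r = 140);
translate([140, 140, 80]) cylinder(h = 80, r = 120);
translate([40, 40, 160]) cube([200, 200, 100]);


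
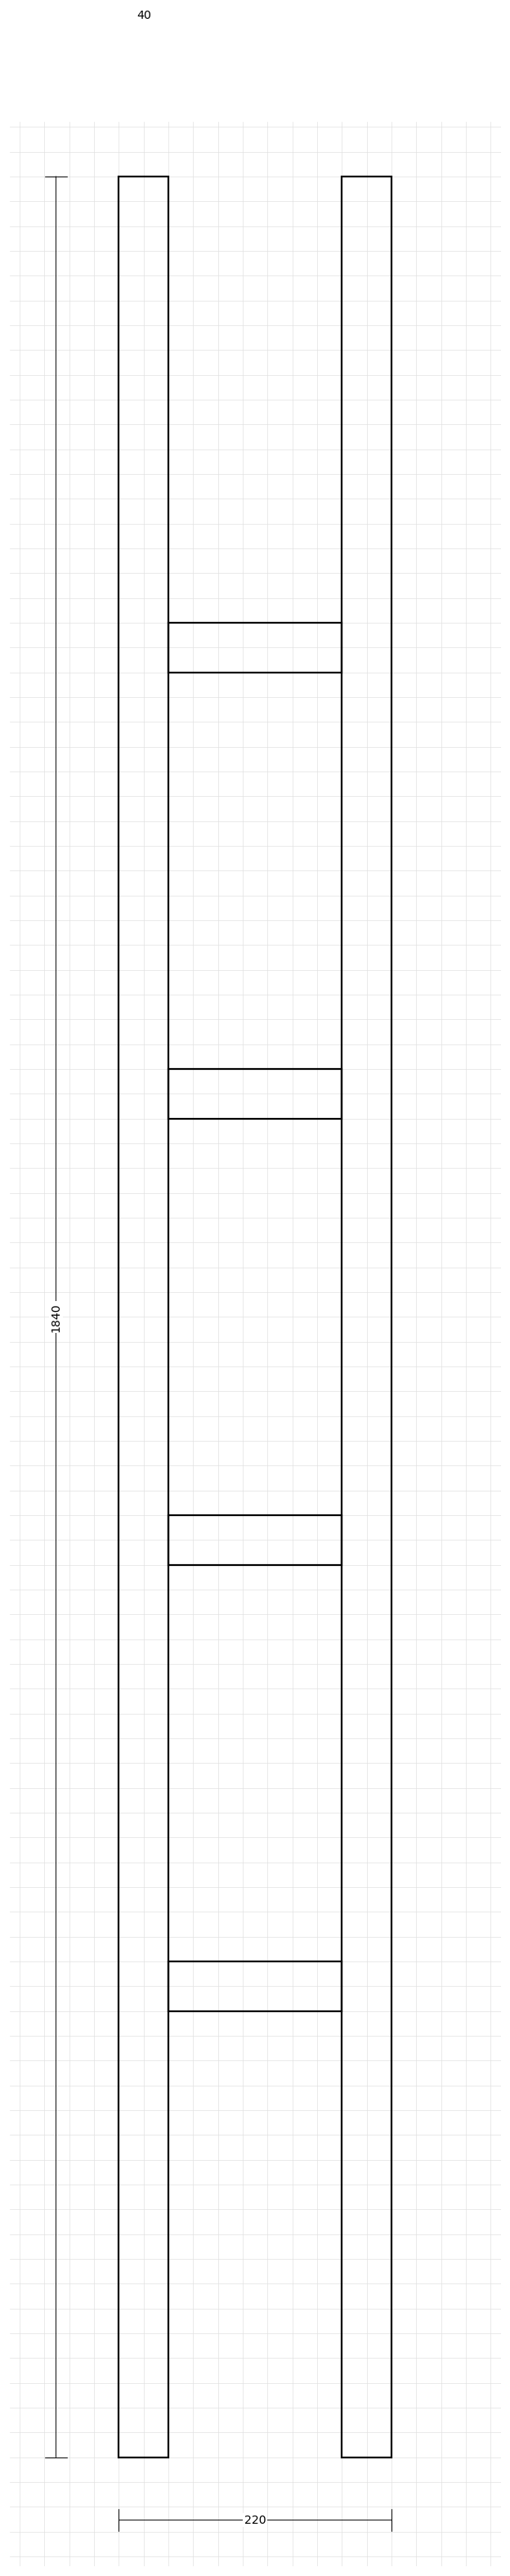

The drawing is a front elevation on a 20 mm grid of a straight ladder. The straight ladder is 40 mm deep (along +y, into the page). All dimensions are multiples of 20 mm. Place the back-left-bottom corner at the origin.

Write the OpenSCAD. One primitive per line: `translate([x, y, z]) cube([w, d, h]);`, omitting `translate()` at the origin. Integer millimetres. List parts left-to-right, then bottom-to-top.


cube([40, 40, 1840]);
translate([40, 0, 360]) cube([140, 40, 40]);
translate([40, 0, 720]) cube([140, 40, 40]);
translate([40, 0, 1080]) cube([140, 40, 40]);
translate([40, 0, 1440]) cube([140, 40, 40]);
translate([180, 0, 0]) cube([40, 40, 1840]);
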